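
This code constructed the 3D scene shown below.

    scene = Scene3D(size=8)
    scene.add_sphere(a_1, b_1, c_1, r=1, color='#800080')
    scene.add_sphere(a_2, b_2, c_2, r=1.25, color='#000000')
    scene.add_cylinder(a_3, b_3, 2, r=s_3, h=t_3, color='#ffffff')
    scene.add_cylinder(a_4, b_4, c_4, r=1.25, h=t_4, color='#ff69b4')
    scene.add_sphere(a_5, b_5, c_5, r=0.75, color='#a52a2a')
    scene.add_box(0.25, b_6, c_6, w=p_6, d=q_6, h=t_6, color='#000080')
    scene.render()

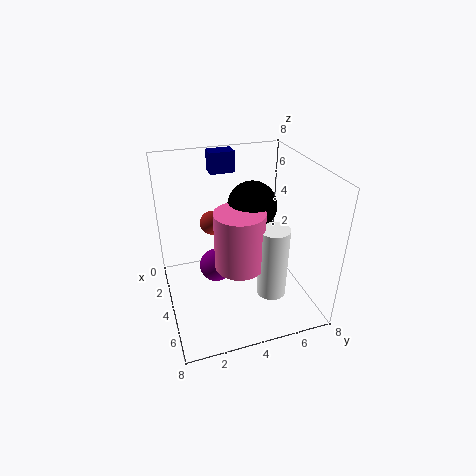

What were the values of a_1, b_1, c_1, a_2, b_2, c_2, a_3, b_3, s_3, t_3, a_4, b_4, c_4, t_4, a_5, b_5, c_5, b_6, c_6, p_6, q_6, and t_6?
a_1 = 2.75; b_1 = 3; c_1 = 1.5; a_2 = 4.75; b_2 = 4.5; c_2 = 6.25; a_3 = 6.5; b_3 = 5; s_3 = 0.75; t_3 = 3.75; a_4 = 5.75; b_4 = 3.5; c_4 = 3.5; t_4 = 3; a_5 = 1; b_5 = 3.25; c_5 = 3.5; b_6 = 3.25; c_6 = 6.75; p_6 = 1; q_6 = 1.5; t_6 = 1.25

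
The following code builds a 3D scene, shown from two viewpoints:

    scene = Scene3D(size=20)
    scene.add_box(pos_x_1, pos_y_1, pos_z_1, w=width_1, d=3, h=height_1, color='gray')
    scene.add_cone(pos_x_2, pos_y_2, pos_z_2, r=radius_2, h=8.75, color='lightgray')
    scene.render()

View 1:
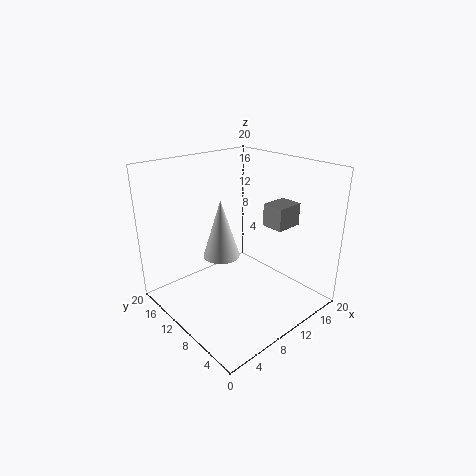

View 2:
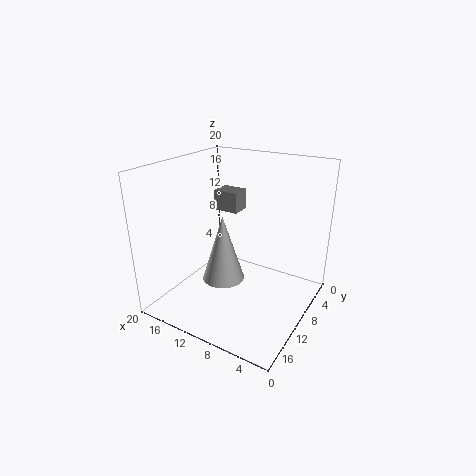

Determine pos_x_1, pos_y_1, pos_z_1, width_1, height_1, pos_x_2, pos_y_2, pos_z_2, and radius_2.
pos_x_1 = 12, pos_y_1 = 4.25, pos_z_1 = 12.25, width_1 = 3.75, height_1 = 3, pos_x_2 = 10, pos_y_2 = 13.75, pos_z_2 = 5.75, radius_2 = 2.75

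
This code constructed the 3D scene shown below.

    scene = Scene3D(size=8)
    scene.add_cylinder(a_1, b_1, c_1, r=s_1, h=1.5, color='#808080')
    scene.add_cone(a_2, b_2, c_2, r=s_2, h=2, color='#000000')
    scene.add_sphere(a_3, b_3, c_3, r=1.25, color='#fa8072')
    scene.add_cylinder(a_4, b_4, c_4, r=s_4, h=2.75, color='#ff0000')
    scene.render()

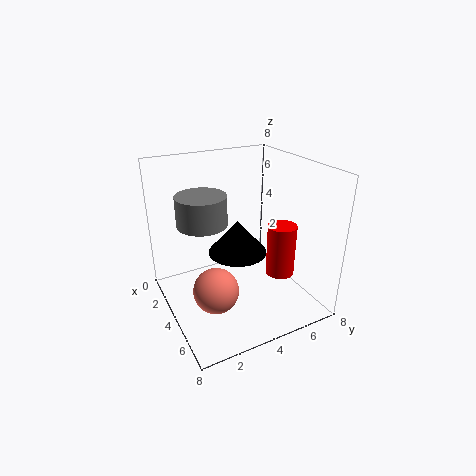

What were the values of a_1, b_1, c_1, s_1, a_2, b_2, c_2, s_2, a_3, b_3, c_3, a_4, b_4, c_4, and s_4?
a_1 = 4.5; b_1 = 1.75; c_1 = 5.5; s_1 = 1.25; a_2 = 3; b_2 = 4.5; c_2 = 2.5; s_2 = 1.75; a_3 = 4.75; b_3 = 2.25; c_3 = 1.5; a_4 = 6; b_4 = 5.5; c_4 = 2.5; s_4 = 0.75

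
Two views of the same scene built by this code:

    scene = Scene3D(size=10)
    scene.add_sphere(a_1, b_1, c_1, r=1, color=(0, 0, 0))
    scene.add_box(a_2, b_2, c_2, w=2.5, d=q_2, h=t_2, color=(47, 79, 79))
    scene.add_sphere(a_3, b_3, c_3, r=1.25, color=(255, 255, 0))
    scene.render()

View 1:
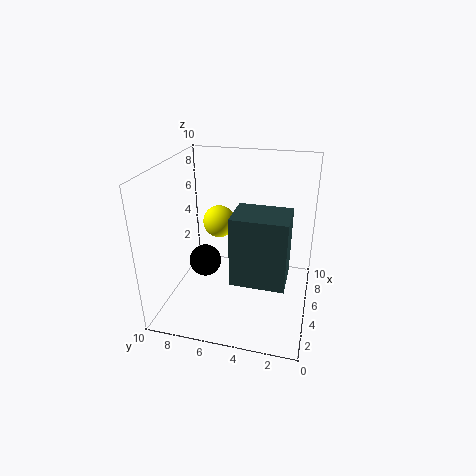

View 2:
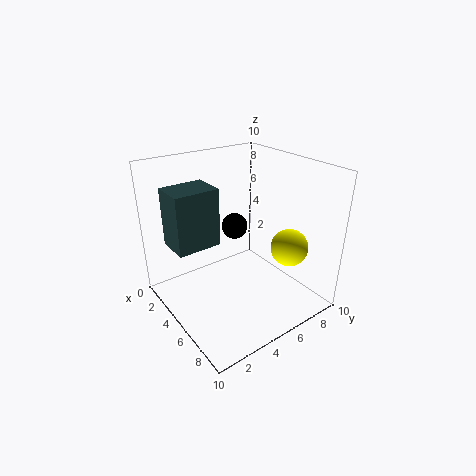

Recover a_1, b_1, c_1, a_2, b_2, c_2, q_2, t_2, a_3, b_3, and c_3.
a_1 = 2.5; b_1 = 6.5; c_1 = 4.5; a_2 = 1; b_2 = 1.25; c_2 = 4; q_2 = 3.25; t_2 = 4.25; a_3 = 7.75; b_3 = 7.25; c_3 = 4.75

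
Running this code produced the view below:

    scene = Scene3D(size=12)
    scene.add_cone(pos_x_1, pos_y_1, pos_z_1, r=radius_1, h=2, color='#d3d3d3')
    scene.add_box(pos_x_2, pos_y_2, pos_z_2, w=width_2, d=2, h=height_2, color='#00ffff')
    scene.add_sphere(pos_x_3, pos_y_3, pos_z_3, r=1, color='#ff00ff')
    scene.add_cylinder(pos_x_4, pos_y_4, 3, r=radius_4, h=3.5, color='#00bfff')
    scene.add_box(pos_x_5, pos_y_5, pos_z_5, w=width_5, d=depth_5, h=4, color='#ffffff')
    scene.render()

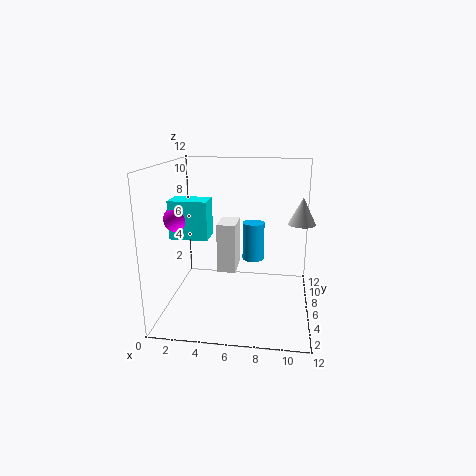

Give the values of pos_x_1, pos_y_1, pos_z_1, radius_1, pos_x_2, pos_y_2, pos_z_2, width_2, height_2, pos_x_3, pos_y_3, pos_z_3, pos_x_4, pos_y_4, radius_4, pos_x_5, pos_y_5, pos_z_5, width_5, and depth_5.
pos_x_1 = 11; pos_y_1 = 4; pos_z_1 = 8; radius_1 = 1; pos_x_2 = 1; pos_y_2 = 3.5; pos_z_2 = 6.5; width_2 = 3; height_2 = 3; pos_x_3 = 1.5; pos_y_3 = 4; pos_z_3 = 8; pos_x_4 = 7; pos_y_4 = 9; radius_4 = 1; pos_x_5 = 4.5; pos_y_5 = 4.5; pos_z_5 = 3.5; width_5 = 1.5; depth_5 = 2.5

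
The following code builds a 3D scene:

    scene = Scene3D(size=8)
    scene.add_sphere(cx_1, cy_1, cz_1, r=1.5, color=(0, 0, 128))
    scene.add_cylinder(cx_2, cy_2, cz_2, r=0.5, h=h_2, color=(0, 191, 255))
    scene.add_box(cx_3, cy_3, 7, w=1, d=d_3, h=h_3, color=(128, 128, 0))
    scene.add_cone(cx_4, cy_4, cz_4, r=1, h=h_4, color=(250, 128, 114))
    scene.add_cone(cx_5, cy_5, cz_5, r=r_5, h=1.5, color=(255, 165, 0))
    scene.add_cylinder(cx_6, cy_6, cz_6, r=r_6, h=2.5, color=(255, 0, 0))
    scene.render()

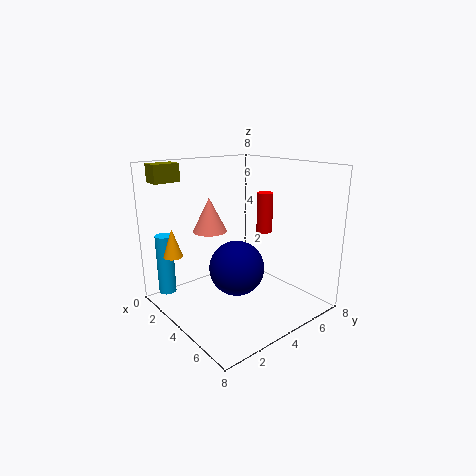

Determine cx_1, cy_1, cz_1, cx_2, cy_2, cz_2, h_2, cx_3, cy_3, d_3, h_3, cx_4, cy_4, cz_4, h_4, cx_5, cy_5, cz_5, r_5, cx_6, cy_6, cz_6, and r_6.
cx_1 = 4.5
cy_1 = 3.5
cz_1 = 2.5
cx_2 = 1
cy_2 = 1
cz_2 = 0.5
h_2 = 3.5
cx_3 = 0.5
cy_3 = 0.5
d_3 = 1.5
h_3 = 1
cx_4 = 2
cy_4 = 3.5
cz_4 = 4
h_4 = 2
cx_5 = 3
cy_5 = 0.5
cz_5 = 3.5
r_5 = 0.5
cx_6 = 3
cy_6 = 7
cz_6 = 3.5
r_6 = 0.5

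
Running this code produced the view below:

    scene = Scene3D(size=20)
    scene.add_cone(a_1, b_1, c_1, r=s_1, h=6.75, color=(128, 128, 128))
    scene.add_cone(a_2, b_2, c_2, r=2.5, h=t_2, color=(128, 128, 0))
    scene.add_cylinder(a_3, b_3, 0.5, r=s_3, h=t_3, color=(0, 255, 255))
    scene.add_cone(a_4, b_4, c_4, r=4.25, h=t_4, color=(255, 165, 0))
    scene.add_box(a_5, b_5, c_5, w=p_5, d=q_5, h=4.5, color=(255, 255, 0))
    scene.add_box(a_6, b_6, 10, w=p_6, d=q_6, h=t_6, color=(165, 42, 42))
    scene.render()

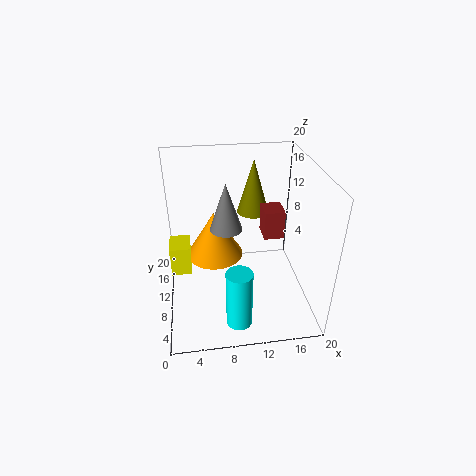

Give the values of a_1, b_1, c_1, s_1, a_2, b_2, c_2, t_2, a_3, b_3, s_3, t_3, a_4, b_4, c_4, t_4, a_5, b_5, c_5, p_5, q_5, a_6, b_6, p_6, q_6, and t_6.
a_1 = 8.5; b_1 = 11; c_1 = 11; s_1 = 2.25; a_2 = 13.5; b_2 = 17.5; c_2 = 10; t_2 = 8.5; a_3 = 9.25; b_3 = 3.75; s_3 = 1.75; t_3 = 8.25; a_4 = 7; b_4 = 14; c_4 = 5; t_4 = 7; a_5 = 0.25; b_5 = 11.5; c_5 = 3.25; p_5 = 3; q_5 = 4; a_6 = 13.5; b_6 = 9; p_6 = 2.75; q_6 = 3.25; t_6 = 4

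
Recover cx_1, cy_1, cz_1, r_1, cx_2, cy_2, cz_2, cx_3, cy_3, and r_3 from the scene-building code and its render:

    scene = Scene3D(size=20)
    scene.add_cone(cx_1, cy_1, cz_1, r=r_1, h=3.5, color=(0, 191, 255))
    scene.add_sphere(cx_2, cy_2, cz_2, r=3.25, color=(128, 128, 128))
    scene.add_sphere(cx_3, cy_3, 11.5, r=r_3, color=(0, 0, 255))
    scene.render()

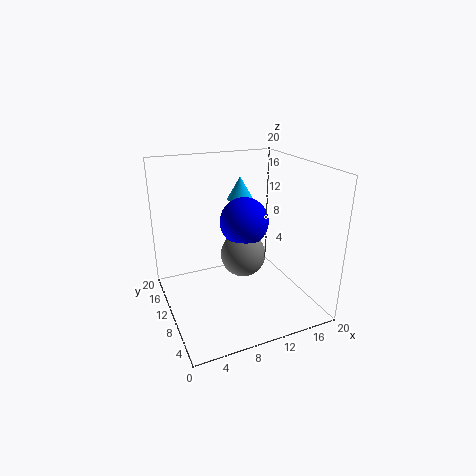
cx_1 = 13, cy_1 = 16, cz_1 = 13.5, r_1 = 2, cx_2 = 11.25, cy_2 = 11, cz_2 = 6.75, cx_3 = 11.75, cy_3 = 11.75, r_3 = 3.5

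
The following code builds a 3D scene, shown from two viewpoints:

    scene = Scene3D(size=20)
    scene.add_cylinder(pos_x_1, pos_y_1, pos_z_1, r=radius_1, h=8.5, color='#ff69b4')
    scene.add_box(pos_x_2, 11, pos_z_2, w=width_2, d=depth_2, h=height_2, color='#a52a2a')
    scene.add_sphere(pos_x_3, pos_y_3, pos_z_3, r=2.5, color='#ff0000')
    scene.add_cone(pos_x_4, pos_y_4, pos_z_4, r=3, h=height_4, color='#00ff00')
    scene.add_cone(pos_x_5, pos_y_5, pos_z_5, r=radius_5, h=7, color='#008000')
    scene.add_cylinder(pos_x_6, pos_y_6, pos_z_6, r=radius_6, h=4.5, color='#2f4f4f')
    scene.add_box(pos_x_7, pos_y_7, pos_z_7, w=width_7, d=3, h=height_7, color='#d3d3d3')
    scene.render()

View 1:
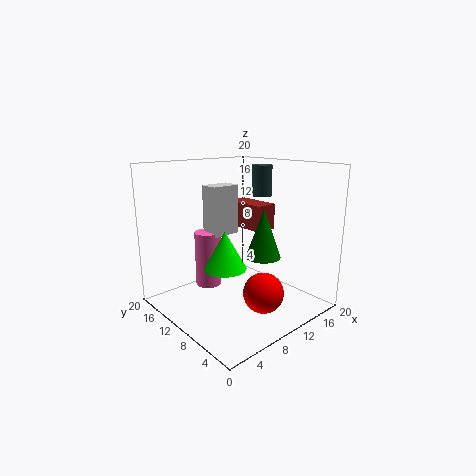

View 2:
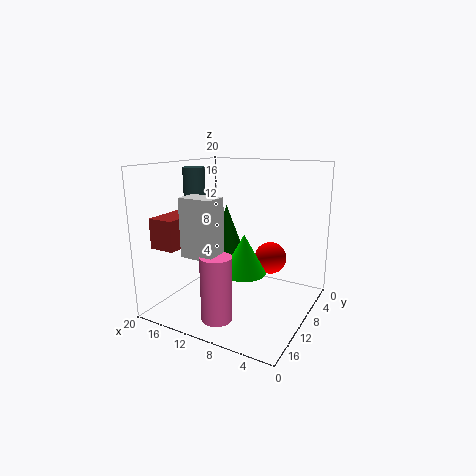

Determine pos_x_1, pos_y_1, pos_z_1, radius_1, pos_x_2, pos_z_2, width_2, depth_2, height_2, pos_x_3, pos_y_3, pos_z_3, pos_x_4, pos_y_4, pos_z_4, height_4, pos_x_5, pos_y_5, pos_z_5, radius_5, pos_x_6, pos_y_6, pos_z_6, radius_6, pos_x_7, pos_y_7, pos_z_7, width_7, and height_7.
pos_x_1 = 9.5, pos_y_1 = 16.5, pos_z_1 = 1, radius_1 = 2, pos_x_2 = 15, pos_z_2 = 9.5, width_2 = 3.5, depth_2 = 7, height_2 = 4, pos_x_3 = 8, pos_y_3 = 3, pos_z_3 = 5, pos_x_4 = 8.5, pos_y_4 = 11, pos_z_4 = 5.5, height_4 = 5.5, pos_x_5 = 13, pos_y_5 = 8, pos_z_5 = 7, radius_5 = 2.5, pos_x_6 = 16, pos_y_6 = 11.5, pos_z_6 = 15, radius_6 = 1.5, pos_x_7 = 9.5, pos_y_7 = 14.5, pos_z_7 = 9, width_7 = 4.5, height_7 = 7.5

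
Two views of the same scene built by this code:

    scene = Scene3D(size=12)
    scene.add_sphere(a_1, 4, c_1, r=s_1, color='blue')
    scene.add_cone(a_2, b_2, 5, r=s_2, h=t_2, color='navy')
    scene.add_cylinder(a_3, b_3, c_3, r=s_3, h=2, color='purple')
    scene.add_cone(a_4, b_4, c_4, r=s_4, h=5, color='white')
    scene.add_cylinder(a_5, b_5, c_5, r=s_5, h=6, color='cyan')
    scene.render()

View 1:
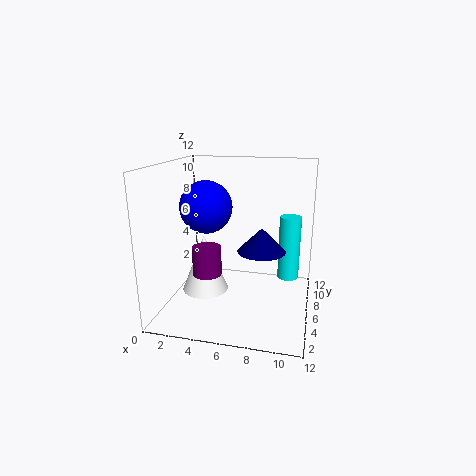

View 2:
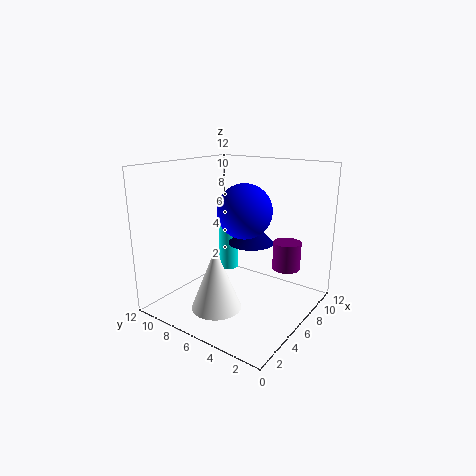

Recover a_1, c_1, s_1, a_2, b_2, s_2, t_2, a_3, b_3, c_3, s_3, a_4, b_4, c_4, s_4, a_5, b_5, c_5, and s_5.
a_1 = 4; c_1 = 9; s_1 = 2; a_2 = 8; b_2 = 6; s_2 = 2; t_2 = 2; a_3 = 5; b_3 = 1; c_3 = 5; s_3 = 1; a_4 = 3; b_4 = 6; c_4 = 1; s_4 = 2; a_5 = 10; b_5 = 10; c_5 = 1; s_5 = 1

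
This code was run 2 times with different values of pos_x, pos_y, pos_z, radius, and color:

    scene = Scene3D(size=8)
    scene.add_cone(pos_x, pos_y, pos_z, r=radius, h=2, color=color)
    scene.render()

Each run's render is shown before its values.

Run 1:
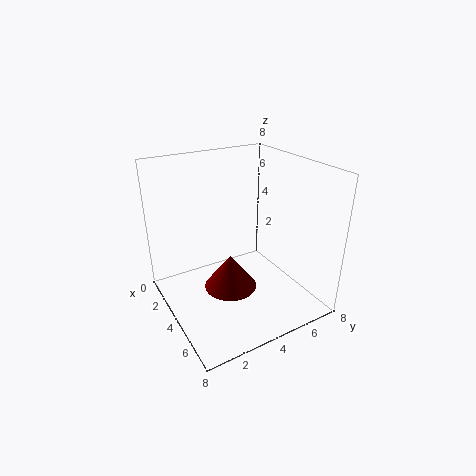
pos_x = 4
pos_y = 3.5
pos_z = 1
radius = 1.5
color = 'maroon'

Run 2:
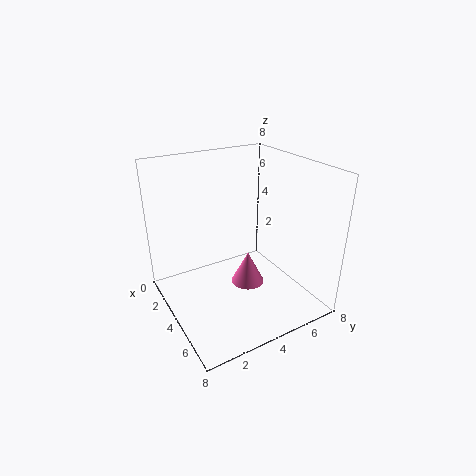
pos_x = 3.5
pos_y = 5
pos_z = 0.5
radius = 1
color = 'hotpink'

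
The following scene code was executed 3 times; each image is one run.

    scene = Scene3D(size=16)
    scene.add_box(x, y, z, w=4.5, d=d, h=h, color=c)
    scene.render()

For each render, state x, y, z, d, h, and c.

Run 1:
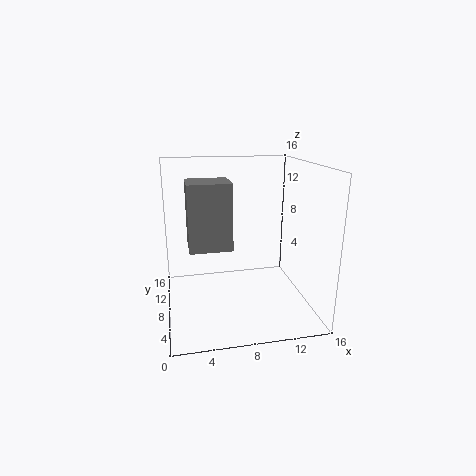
x = 2.5
y = 5.5
z = 7.5
d = 4
h = 7
c = 'gray'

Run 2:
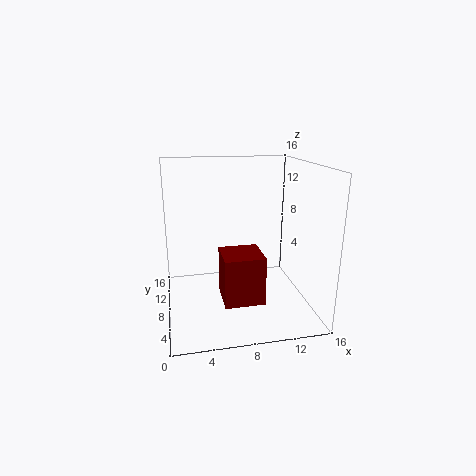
x = 6
y = 5
z = 1
d = 4.5
h = 5.5
c = 'maroon'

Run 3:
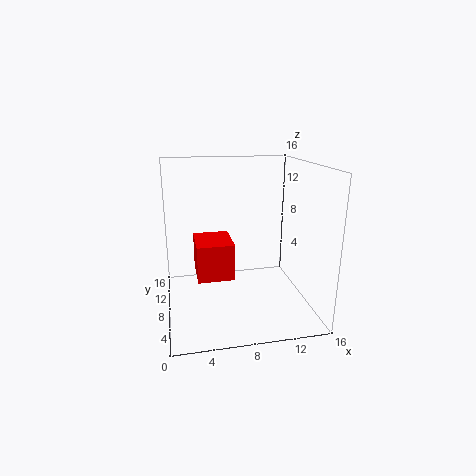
x = 3.5
y = 9.5
z = 2
d = 5.5
h = 4.5
c = 'red'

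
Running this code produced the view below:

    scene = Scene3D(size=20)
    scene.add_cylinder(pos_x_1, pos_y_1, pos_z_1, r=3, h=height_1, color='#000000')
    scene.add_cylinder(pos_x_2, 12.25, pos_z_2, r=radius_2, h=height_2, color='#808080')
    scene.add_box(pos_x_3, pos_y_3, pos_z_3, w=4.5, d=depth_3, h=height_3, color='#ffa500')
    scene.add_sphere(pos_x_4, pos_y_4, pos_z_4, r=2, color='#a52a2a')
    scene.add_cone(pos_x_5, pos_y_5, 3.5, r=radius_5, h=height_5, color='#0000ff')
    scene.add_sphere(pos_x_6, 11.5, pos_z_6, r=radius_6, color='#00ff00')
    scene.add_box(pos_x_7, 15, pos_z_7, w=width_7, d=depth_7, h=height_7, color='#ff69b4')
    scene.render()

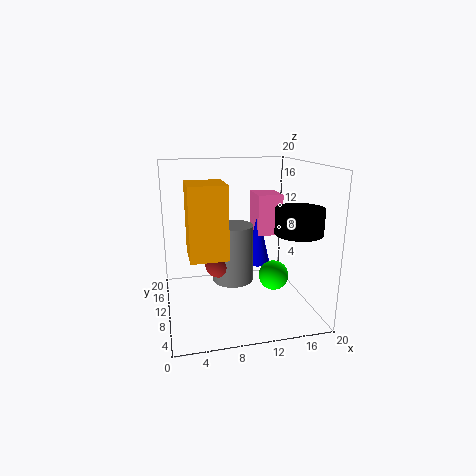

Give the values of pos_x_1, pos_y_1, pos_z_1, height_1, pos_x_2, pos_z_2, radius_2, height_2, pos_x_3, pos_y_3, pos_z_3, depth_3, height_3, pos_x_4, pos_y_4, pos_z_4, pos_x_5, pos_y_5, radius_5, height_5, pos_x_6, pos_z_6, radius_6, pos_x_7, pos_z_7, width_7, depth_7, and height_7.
pos_x_1 = 16.25
pos_y_1 = 4
pos_z_1 = 12
height_1 = 3.25
pos_x_2 = 9.75
pos_z_2 = 2.75
radius_2 = 3
height_2 = 8.5
pos_x_3 = 2.75
pos_y_3 = 2.75
pos_z_3 = 9.75
depth_3 = 5
height_3 = 8.75
pos_x_4 = 7.5
pos_y_4 = 11.5
pos_z_4 = 5.75
pos_x_5 = 14.75
pos_y_5 = 16
radius_5 = 2
height_5 = 8.5
pos_x_6 = 16
pos_z_6 = 3
radius_6 = 2.25
pos_x_7 = 14.5
pos_z_7 = 8.25
width_7 = 4
depth_7 = 4.75
height_7 = 6.5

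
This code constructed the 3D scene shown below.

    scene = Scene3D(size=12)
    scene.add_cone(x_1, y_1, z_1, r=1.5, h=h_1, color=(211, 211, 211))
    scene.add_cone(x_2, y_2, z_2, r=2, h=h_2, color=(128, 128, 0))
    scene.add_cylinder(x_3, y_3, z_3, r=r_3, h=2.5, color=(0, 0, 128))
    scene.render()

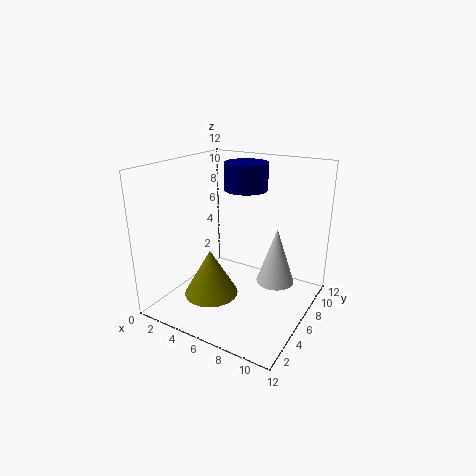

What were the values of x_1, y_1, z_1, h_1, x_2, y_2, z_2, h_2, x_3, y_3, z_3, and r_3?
x_1 = 9.5; y_1 = 6; z_1 = 3; h_1 = 4.5; x_2 = 6; y_2 = 2; z_2 = 3; h_2 = 3.5; x_3 = 4.5; y_3 = 10; z_3 = 9; r_3 = 2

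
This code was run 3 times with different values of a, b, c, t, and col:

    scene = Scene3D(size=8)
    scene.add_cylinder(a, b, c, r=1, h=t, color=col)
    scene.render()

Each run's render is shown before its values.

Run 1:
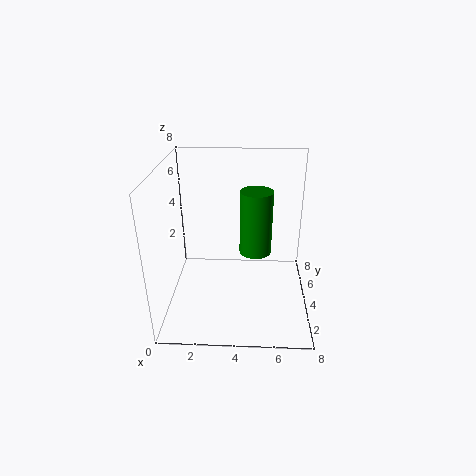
a = 5; b = 6; c = 2; t = 4; col = 'green'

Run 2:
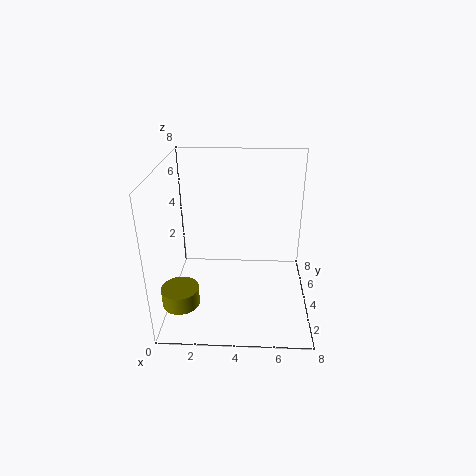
a = 1; b = 2; c = 1; t = 1; col = 'olive'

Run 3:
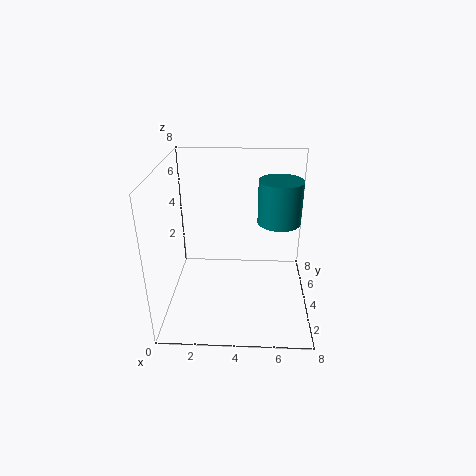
a = 6; b = 2; c = 6; t = 2; col = 'teal'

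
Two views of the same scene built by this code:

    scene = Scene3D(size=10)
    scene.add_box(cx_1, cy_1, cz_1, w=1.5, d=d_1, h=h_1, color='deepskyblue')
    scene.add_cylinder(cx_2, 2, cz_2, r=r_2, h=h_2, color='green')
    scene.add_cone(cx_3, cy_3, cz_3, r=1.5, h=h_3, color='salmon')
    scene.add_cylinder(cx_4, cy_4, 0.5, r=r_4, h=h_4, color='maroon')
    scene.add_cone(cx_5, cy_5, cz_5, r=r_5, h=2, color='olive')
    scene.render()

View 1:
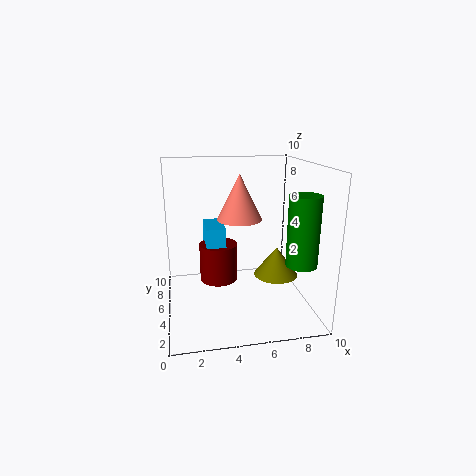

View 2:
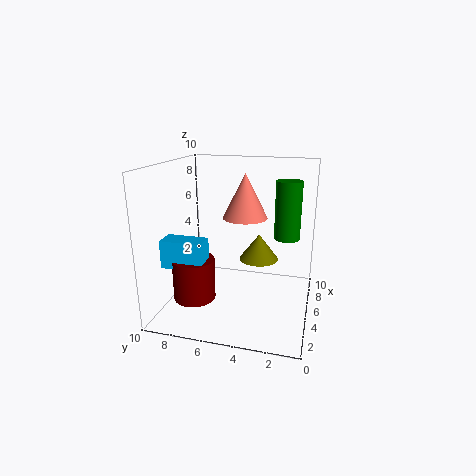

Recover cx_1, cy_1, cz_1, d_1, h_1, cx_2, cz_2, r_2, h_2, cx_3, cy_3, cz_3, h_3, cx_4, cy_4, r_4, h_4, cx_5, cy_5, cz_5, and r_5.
cx_1 = 3
cy_1 = 7
cz_1 = 3
d_1 = 3
h_1 = 2
cx_2 = 8.5
cz_2 = 4
r_2 = 1
h_2 = 4.5
cx_3 = 5
cy_3 = 4.5
cz_3 = 6.5
h_3 = 3
cx_4 = 4
cy_4 = 8
r_4 = 1.5
h_4 = 3
cx_5 = 7.5
cy_5 = 4
cz_5 = 2.5
r_5 = 1.5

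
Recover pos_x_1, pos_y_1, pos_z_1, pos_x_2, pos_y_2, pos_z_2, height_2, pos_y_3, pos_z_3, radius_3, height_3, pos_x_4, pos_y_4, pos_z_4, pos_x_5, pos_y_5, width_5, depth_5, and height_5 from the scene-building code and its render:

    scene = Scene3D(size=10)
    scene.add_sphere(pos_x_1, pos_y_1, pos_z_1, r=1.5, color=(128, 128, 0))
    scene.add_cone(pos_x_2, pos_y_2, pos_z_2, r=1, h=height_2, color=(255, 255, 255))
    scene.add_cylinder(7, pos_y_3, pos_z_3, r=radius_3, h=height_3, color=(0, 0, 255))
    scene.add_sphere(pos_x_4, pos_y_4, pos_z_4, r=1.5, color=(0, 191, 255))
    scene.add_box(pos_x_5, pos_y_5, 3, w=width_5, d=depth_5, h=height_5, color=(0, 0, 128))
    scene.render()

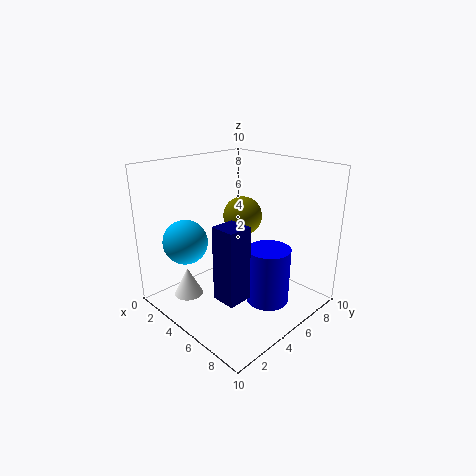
pos_x_1 = 3, pos_y_1 = 7.5, pos_z_1 = 5.5, pos_x_2 = 3, pos_y_2 = 2, pos_z_2 = 1, height_2 = 2, pos_y_3 = 6, pos_z_3 = 0.5, radius_3 = 1.5, height_3 = 4, pos_x_4 = 3, pos_y_4 = 2, pos_z_4 = 5, pos_x_5 = 7, pos_y_5 = 1, width_5 = 1.5, depth_5 = 1.5, height_5 = 4.5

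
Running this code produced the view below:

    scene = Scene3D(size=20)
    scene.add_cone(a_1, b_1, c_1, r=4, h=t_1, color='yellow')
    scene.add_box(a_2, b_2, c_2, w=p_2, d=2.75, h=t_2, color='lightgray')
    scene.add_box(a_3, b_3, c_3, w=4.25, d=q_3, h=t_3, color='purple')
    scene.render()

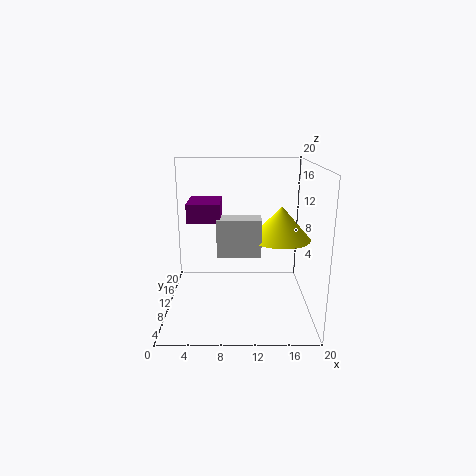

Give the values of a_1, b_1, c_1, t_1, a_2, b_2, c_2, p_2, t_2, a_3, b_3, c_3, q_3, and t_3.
a_1 = 15.75
b_1 = 9
c_1 = 10.25
t_1 = 4.5
a_2 = 7.25
b_2 = 6.5
c_2 = 8.5
p_2 = 5.75
t_2 = 5
a_3 = 3.5
b_3 = 6.75
c_3 = 13
q_3 = 5.25
t_3 = 2.5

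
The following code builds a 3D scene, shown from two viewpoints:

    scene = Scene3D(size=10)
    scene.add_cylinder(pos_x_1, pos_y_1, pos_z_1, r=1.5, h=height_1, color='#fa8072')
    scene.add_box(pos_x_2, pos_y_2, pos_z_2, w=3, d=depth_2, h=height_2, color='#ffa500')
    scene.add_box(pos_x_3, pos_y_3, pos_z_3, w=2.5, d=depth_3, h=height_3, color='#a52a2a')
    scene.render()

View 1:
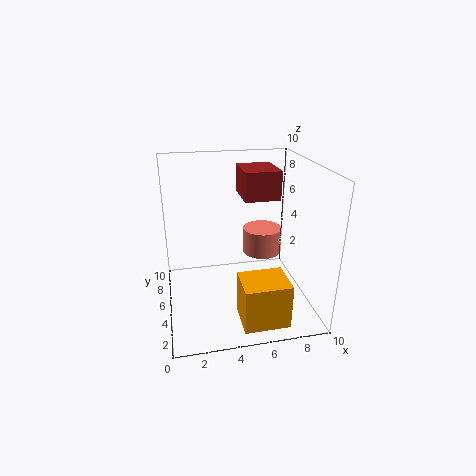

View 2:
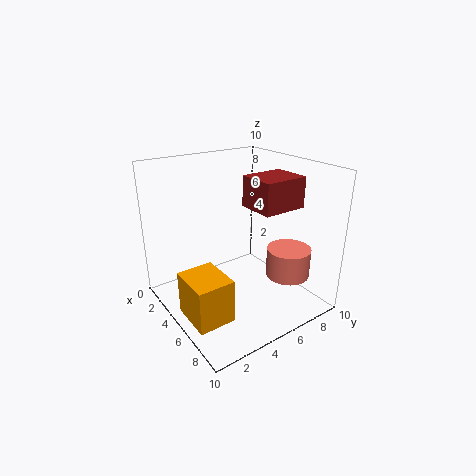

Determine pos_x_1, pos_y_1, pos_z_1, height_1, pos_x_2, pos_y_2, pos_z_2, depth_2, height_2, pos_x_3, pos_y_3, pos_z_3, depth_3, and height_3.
pos_x_1 = 7.5
pos_y_1 = 7.5
pos_z_1 = 2.5
height_1 = 2
pos_x_2 = 4.5
pos_y_2 = 0.5
pos_z_2 = 0.5
depth_2 = 2.5
height_2 = 3
pos_x_3 = 5.5
pos_y_3 = 5
pos_z_3 = 7.5
depth_3 = 3
height_3 = 2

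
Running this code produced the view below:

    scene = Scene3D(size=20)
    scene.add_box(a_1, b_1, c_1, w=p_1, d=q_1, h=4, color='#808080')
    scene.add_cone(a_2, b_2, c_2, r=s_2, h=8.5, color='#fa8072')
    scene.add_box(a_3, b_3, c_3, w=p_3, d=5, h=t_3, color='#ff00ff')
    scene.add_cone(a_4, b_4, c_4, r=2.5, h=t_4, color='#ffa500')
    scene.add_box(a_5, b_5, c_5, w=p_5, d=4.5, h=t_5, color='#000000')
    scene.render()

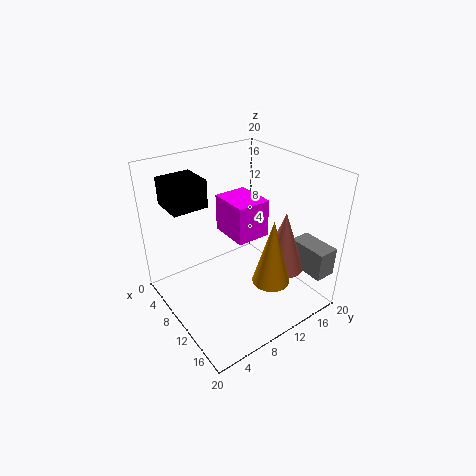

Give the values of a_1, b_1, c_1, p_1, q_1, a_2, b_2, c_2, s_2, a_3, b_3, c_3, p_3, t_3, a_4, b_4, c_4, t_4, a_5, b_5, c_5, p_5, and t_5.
a_1 = 14, b_1 = 16.5, c_1 = 5.5, p_1 = 5.5, q_1 = 3, a_2 = 14, b_2 = 15, c_2 = 5.5, s_2 = 3, a_3 = 4.5, b_3 = 10, c_3 = 9, p_3 = 6, t_3 = 5.5, a_4 = 15.5, b_4 = 11.5, c_4 = 5.5, t_4 = 9, a_5 = 5.5, b_5 = 1, c_5 = 16, p_5 = 4.5, t_5 = 3.5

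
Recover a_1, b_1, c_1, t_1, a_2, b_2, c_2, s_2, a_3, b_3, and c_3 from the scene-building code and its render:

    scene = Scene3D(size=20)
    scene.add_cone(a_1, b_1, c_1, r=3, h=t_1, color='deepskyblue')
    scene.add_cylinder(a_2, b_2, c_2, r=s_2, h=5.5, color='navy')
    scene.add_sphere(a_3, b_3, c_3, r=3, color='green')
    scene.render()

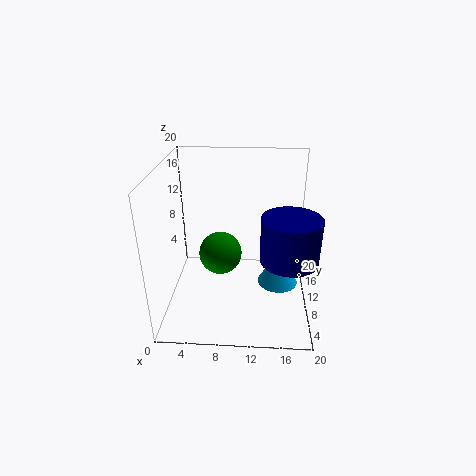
a_1 = 16
b_1 = 12
c_1 = 1.5
t_1 = 5.5
a_2 = 16.5
b_2 = 4
c_2 = 10.5
s_2 = 3.5
a_3 = 7.5
b_3 = 10
c_3 = 7.5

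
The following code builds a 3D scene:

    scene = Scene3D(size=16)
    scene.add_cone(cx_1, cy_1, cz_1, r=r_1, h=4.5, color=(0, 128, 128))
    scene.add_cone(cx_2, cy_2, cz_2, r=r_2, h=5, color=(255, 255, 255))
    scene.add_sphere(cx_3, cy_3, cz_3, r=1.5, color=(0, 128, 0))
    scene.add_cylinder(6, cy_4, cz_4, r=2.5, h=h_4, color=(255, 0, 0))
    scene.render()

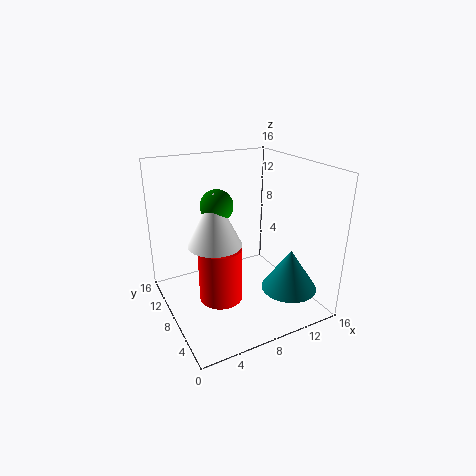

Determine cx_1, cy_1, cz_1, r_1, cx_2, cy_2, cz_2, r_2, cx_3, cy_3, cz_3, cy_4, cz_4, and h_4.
cx_1 = 12, cy_1 = 3.5, cz_1 = 3, r_1 = 3, cx_2 = 3.5, cy_2 = 4, cz_2 = 10, r_2 = 2.5, cx_3 = 4, cy_3 = 4.5, cz_3 = 13.5, cy_4 = 8.5, cz_4 = 0.5, h_4 = 6.5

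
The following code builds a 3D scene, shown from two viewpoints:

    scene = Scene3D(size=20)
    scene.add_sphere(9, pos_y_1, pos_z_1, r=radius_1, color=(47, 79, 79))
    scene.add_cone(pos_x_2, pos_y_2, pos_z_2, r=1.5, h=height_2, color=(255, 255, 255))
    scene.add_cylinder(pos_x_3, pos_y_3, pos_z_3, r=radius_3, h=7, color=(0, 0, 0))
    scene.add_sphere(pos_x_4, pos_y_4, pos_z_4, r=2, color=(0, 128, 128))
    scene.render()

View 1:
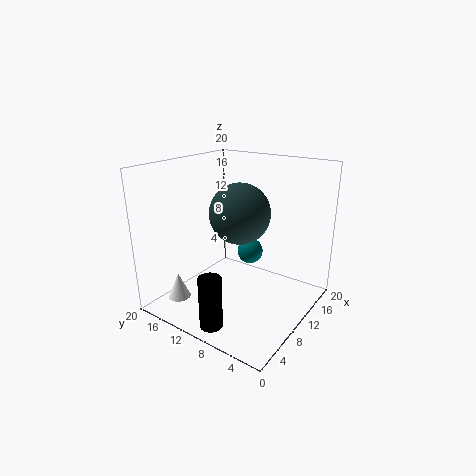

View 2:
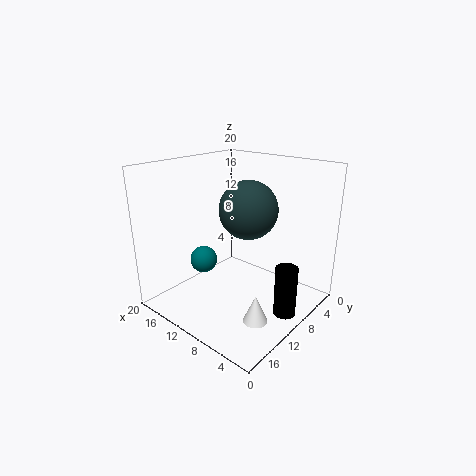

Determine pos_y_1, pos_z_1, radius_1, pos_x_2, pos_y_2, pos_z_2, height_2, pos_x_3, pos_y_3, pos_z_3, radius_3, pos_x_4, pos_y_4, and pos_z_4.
pos_y_1 = 9, pos_z_1 = 14, radius_1 = 4, pos_x_2 = 3, pos_y_2 = 15, pos_z_2 = 2.5, height_2 = 3.5, pos_x_3 = 2.5, pos_y_3 = 9, pos_z_3 = 0.5, radius_3 = 1.5, pos_x_4 = 15.5, pos_y_4 = 11.5, pos_z_4 = 5.5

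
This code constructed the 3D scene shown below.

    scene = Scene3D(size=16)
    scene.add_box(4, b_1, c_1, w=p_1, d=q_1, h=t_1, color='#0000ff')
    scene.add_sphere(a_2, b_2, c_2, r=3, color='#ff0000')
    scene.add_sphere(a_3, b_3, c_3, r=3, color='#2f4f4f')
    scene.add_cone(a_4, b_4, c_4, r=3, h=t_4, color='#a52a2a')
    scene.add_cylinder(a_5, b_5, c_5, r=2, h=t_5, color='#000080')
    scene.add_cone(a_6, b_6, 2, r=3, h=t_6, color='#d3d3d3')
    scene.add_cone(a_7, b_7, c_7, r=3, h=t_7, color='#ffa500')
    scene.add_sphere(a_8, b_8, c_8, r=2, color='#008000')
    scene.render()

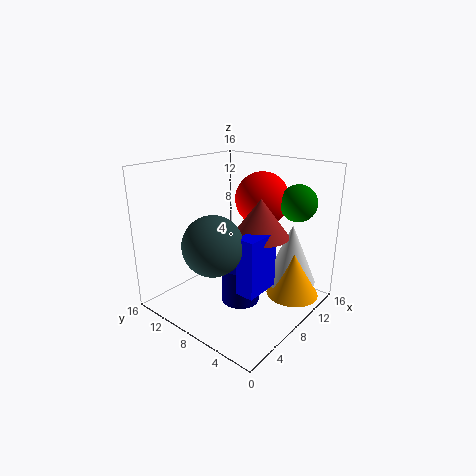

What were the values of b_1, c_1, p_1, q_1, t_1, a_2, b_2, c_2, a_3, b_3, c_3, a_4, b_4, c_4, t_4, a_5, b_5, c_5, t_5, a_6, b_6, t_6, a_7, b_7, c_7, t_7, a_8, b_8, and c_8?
b_1 = 3; c_1 = 4; p_1 = 4; q_1 = 2; t_1 = 6; a_2 = 11; b_2 = 7; c_2 = 12; a_3 = 3; b_3 = 7; c_3 = 9; a_4 = 8; b_4 = 5; c_4 = 9; t_4 = 4; a_5 = 6; b_5 = 6; c_5 = 2; t_5 = 4; a_6 = 13; b_6 = 4; t_6 = 7; a_7 = 12; b_7 = 3; c_7 = 1; t_7 = 5; a_8 = 12; b_8 = 3; c_8 = 12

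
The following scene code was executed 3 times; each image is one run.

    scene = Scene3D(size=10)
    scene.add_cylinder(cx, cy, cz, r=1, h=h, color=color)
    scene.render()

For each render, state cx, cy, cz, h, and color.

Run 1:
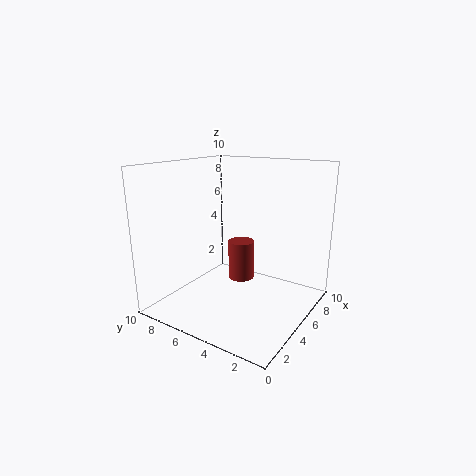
cx = 7; cy = 6; cz = 1; h = 3; color = 'brown'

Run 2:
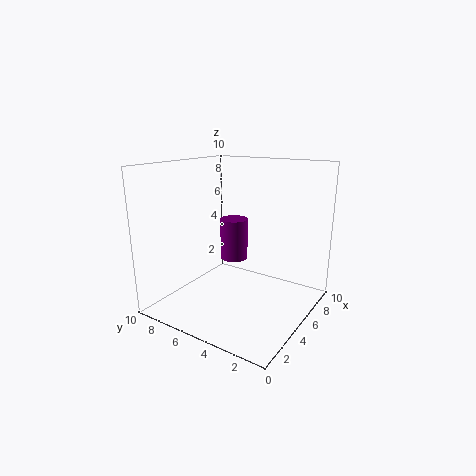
cx = 6; cy = 6; cz = 3; h = 3; color = 'purple'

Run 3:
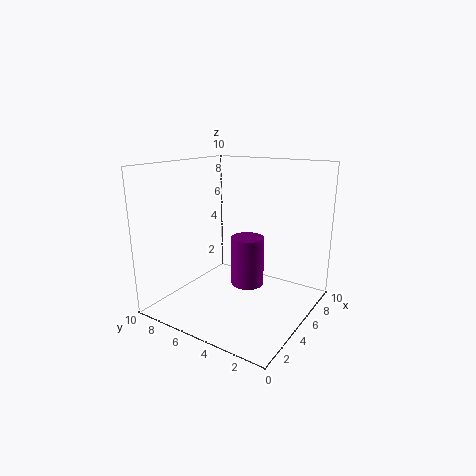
cx = 3; cy = 3; cz = 3; h = 3; color = 'purple'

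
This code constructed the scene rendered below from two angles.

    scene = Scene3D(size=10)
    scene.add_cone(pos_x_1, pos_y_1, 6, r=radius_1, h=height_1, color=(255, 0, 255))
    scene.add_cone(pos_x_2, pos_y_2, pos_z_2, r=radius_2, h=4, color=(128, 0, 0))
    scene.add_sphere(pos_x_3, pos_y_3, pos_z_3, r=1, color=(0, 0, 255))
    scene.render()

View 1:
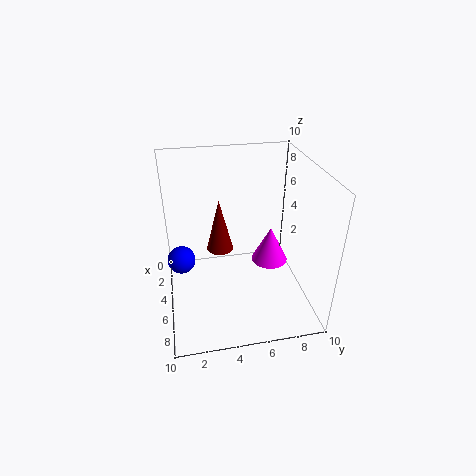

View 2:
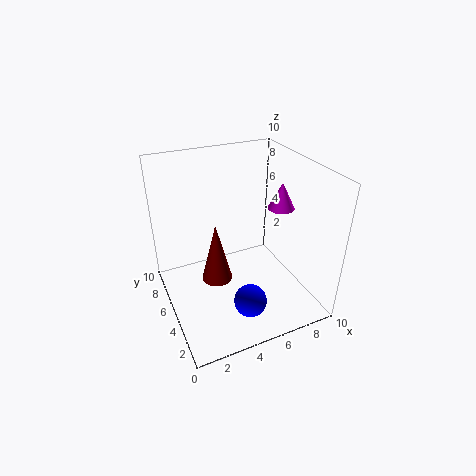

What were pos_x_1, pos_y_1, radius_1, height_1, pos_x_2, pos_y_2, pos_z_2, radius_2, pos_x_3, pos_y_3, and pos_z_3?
pos_x_1 = 9
pos_y_1 = 6
radius_1 = 1
height_1 = 2
pos_x_2 = 3
pos_y_2 = 4
pos_z_2 = 3
radius_2 = 1
pos_x_3 = 4
pos_y_3 = 1
pos_z_3 = 3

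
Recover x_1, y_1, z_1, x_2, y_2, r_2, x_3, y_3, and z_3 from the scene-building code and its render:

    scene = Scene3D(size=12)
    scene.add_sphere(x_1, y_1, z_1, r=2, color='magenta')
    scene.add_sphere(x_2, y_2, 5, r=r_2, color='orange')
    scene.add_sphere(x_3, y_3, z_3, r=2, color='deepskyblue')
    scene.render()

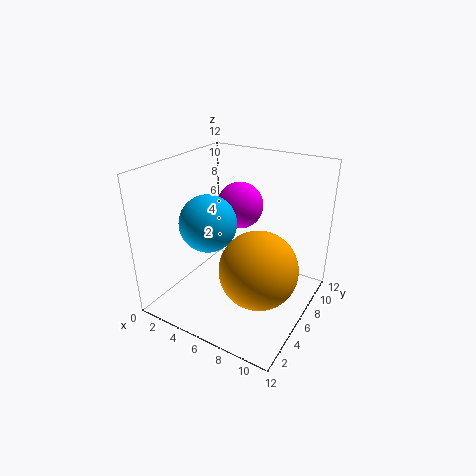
x_1 = 5; y_1 = 8; z_1 = 8; x_2 = 9; y_2 = 4; r_2 = 3; x_3 = 6; y_3 = 2; z_3 = 9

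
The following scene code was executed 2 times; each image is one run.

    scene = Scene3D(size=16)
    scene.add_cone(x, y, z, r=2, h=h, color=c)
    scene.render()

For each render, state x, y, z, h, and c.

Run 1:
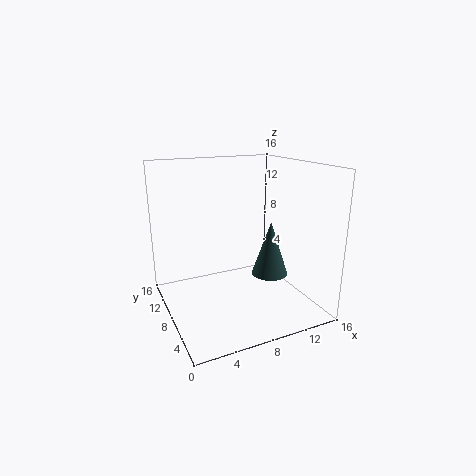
x = 11, y = 6, z = 4, h = 6, c = 'darkslategray'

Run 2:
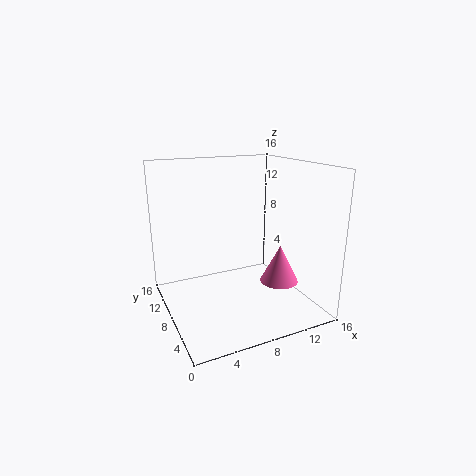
x = 11, y = 4, z = 4, h = 4, c = 'hotpink'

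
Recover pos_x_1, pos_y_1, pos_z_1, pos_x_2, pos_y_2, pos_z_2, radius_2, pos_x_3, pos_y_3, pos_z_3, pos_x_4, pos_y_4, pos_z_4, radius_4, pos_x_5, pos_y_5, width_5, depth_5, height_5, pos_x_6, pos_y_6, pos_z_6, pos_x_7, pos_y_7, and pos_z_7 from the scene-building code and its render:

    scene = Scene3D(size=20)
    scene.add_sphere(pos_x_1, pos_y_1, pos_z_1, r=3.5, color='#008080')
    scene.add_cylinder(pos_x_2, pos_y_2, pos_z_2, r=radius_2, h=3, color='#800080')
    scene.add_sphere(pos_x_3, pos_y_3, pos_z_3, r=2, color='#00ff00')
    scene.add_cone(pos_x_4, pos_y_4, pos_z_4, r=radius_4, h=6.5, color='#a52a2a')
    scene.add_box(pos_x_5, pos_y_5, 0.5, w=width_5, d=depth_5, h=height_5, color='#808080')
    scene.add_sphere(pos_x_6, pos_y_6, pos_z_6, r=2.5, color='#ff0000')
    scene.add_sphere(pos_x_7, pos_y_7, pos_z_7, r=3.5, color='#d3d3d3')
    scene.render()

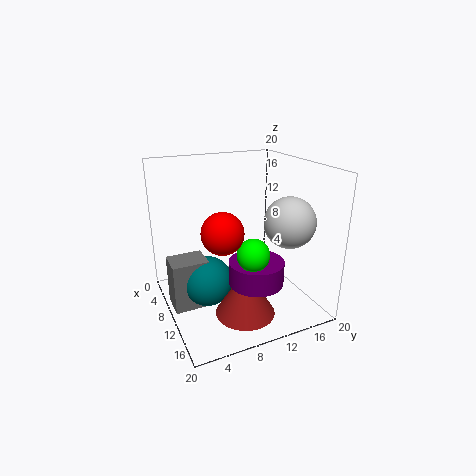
pos_x_1 = 9.5
pos_y_1 = 5.5
pos_z_1 = 4
pos_x_2 = 15.5
pos_y_2 = 10
pos_z_2 = 6
radius_2 = 3.5
pos_x_3 = 16.5
pos_y_3 = 9
pos_z_3 = 10.5
pos_x_4 = 14.5
pos_y_4 = 9
pos_z_4 = 1
radius_4 = 4
pos_x_5 = 6.5
pos_y_5 = 0.5
width_5 = 4
depth_5 = 5
height_5 = 7
pos_x_6 = 15.5
pos_y_6 = 5.5
pos_z_6 = 13.5
pos_x_7 = 13.5
pos_y_7 = 16
pos_z_7 = 12.5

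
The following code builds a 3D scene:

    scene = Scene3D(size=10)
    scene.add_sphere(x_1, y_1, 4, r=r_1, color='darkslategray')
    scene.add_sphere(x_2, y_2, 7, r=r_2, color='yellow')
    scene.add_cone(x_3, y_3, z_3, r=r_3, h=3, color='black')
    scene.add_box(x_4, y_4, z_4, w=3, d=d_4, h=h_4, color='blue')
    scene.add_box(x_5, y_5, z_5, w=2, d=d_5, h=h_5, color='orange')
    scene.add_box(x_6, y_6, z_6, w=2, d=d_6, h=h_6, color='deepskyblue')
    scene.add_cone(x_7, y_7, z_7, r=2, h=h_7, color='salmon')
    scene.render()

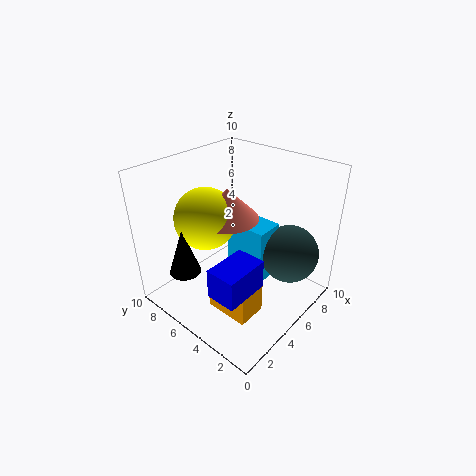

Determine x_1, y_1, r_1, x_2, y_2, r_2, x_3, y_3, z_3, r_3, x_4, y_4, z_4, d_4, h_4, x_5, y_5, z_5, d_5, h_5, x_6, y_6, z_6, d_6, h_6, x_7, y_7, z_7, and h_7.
x_1 = 7, y_1 = 2, r_1 = 2, x_2 = 3, y_2 = 6, r_2 = 2, x_3 = 1, y_3 = 6, z_3 = 4, r_3 = 1, x_4 = 1, y_4 = 2, z_4 = 3, d_4 = 2, h_4 = 2, x_5 = 2, y_5 = 2, z_5 = 1, d_5 = 3, h_5 = 2, x_6 = 5, y_6 = 3, z_6 = 2, d_6 = 3, h_6 = 4, x_7 = 4, y_7 = 5, z_7 = 7, h_7 = 2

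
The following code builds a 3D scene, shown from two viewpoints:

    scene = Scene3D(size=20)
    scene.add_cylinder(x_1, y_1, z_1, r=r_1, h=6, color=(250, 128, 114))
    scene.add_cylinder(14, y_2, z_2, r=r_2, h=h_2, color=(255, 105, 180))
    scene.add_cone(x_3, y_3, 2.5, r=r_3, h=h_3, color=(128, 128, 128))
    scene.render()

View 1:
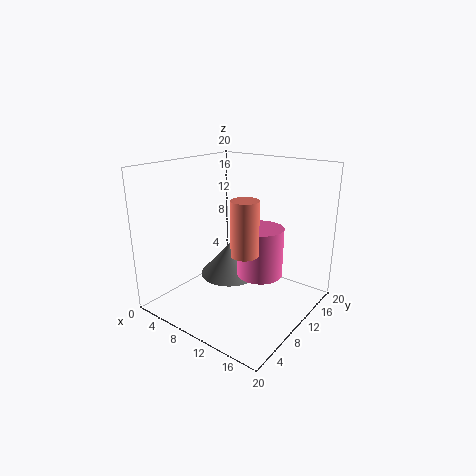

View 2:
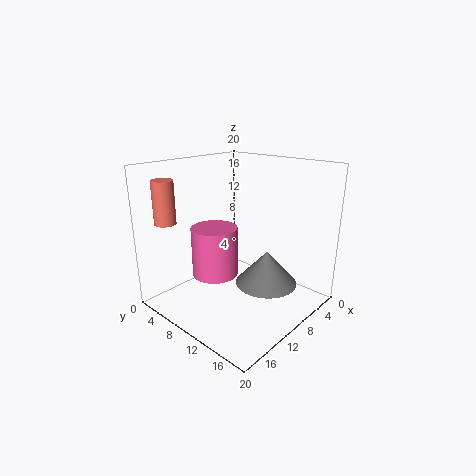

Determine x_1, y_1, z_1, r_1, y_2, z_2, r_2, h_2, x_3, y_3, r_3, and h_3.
x_1 = 16.5, y_1 = 2.5, z_1 = 12, r_1 = 1.5, y_2 = 9.5, z_2 = 6, r_2 = 3, h_2 = 6.5, x_3 = 6.5, y_3 = 12.5, r_3 = 4.5, h_3 = 5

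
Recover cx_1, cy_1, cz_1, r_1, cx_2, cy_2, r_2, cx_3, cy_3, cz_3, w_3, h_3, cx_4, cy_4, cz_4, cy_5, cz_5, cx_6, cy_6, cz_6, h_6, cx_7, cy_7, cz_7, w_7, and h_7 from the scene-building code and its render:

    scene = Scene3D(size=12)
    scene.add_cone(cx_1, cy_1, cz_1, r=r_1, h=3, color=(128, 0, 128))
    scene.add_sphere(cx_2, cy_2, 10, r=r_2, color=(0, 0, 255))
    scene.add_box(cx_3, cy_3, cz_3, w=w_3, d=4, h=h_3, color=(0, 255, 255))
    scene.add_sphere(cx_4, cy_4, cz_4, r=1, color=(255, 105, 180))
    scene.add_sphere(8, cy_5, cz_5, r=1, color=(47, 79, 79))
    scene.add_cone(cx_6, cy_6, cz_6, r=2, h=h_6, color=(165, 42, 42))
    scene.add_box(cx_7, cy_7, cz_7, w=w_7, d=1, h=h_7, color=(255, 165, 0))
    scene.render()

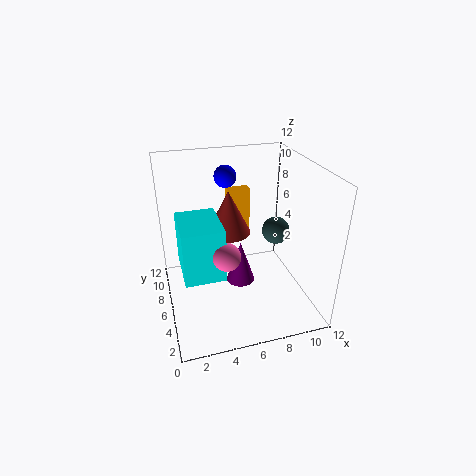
cx_1 = 5; cy_1 = 2; cz_1 = 5; r_1 = 1; cx_2 = 6; cy_2 = 10; r_2 = 1; cx_3 = 1; cy_3 = 2; cz_3 = 5; w_3 = 3; h_3 = 4; cx_4 = 4; cy_4 = 2; cz_4 = 7; cy_5 = 3; cz_5 = 8; cx_6 = 6; cy_6 = 9; cz_6 = 5; h_6 = 4; cx_7 = 6; cy_7 = 9; cz_7 = 5; w_7 = 2; h_7 = 4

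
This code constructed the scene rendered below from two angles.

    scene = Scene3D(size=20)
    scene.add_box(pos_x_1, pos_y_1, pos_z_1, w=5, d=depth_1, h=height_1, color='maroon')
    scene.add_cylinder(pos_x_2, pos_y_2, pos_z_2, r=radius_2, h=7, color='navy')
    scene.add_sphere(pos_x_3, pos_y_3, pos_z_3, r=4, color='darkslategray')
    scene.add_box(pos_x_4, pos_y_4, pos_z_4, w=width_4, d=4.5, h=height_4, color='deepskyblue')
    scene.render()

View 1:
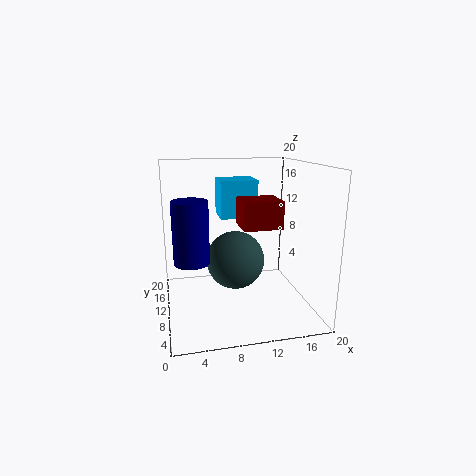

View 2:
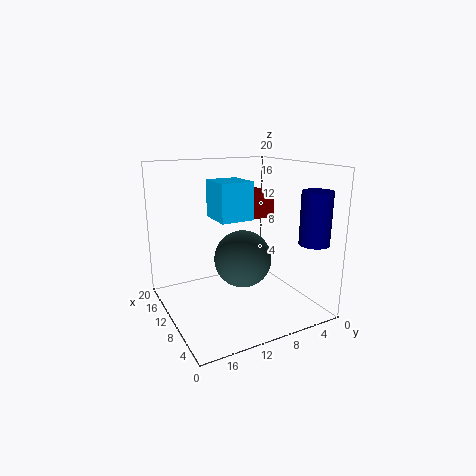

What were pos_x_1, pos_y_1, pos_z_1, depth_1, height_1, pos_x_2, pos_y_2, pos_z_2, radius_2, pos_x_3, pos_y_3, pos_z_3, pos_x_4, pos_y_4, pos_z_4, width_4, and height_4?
pos_x_1 = 9.5
pos_y_1 = 4.5
pos_z_1 = 12.5
depth_1 = 4.5
height_1 = 3.5
pos_x_2 = 3
pos_y_2 = 2.5
pos_z_2 = 10
radius_2 = 2
pos_x_3 = 9.5
pos_y_3 = 9.5
pos_z_3 = 7
pos_x_4 = 7.5
pos_y_4 = 9
pos_z_4 = 13
width_4 = 5
height_4 = 5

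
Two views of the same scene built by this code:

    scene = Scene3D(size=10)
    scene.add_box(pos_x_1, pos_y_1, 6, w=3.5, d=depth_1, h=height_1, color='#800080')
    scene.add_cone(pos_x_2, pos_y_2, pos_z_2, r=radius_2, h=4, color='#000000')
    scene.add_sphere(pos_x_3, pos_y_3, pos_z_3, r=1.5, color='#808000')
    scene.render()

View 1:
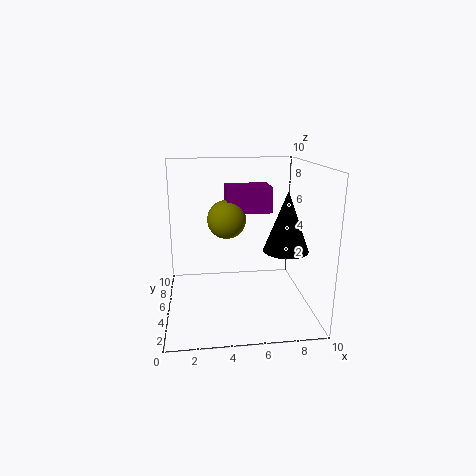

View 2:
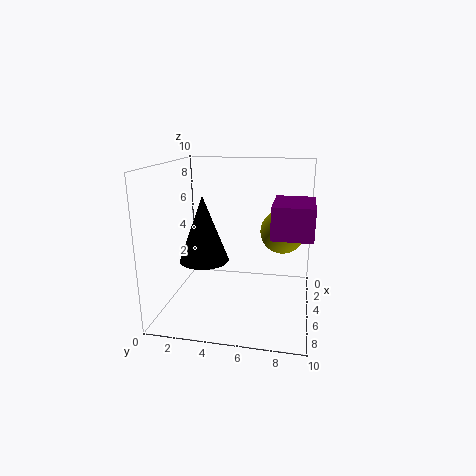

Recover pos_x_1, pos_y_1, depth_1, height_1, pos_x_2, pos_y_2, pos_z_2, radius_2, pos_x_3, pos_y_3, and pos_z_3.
pos_x_1 = 4.5, pos_y_1 = 7.5, depth_1 = 2.5, height_1 = 2, pos_x_2 = 8, pos_y_2 = 3.5, pos_z_2 = 4.5, radius_2 = 1.5, pos_x_3 = 4.5, pos_y_3 = 8, pos_z_3 = 5.5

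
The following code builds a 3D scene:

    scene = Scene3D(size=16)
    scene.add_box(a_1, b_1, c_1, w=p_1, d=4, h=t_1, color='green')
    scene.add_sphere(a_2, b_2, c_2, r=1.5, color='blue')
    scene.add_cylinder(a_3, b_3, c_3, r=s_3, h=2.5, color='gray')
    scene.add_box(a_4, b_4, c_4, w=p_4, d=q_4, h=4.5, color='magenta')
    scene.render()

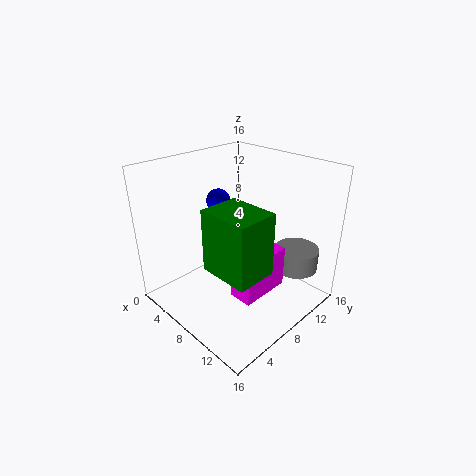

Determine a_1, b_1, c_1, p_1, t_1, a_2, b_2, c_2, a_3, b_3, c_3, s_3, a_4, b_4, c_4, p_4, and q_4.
a_1 = 10
b_1 = 1.5
c_1 = 8
p_1 = 5
t_1 = 6
a_2 = 2
b_2 = 10.5
c_2 = 10
a_3 = 12.5
b_3 = 13
c_3 = 4
s_3 = 2.5
a_4 = 10.5
b_4 = 4.5
c_4 = 3.5
p_4 = 2.5
q_4 = 5.5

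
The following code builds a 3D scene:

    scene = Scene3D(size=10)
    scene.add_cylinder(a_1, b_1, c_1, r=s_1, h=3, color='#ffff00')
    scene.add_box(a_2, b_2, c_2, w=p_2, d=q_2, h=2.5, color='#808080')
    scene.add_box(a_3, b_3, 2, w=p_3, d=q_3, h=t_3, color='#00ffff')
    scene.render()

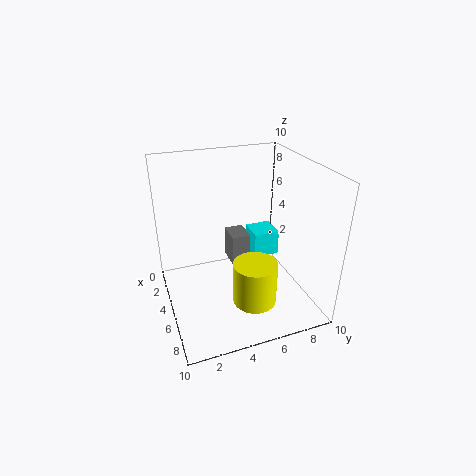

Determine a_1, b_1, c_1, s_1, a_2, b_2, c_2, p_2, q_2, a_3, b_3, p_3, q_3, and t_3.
a_1 = 7, b_1 = 5.5, c_1 = 1, s_1 = 1.5, a_2 = 0.5, b_2 = 5.5, c_2 = 1, p_2 = 2, q_2 = 1.5, a_3 = 1.5, b_3 = 7, p_3 = 2, q_3 = 2, t_3 = 2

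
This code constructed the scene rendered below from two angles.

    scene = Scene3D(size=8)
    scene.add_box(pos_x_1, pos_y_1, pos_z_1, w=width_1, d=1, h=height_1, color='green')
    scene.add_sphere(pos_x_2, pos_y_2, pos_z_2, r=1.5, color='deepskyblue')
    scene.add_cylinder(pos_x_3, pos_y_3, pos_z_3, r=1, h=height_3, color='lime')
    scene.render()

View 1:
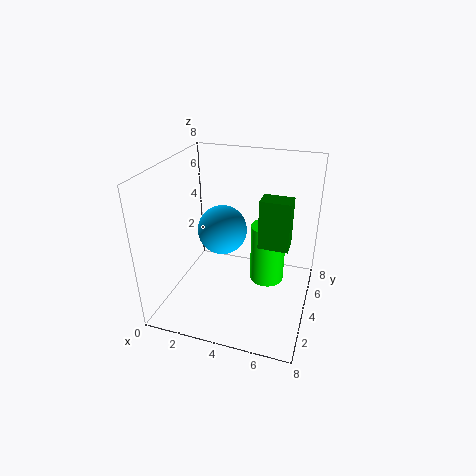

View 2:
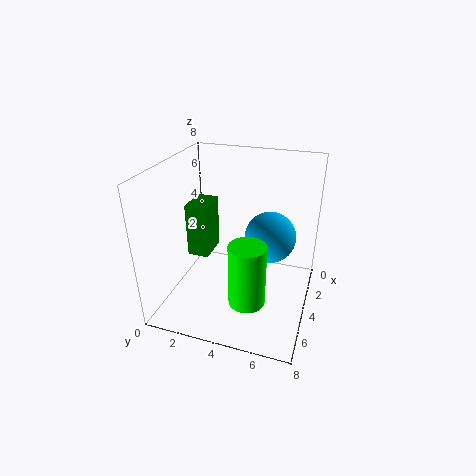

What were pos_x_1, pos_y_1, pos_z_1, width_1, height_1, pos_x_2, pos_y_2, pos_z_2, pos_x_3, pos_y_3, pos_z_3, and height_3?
pos_x_1 = 5.5
pos_y_1 = 2.5
pos_z_1 = 4.5
width_1 = 1.5
height_1 = 2.5
pos_x_2 = 2.5
pos_y_2 = 5.5
pos_z_2 = 3.5
pos_x_3 = 5.5
pos_y_3 = 5
pos_z_3 = 1
height_3 = 3.5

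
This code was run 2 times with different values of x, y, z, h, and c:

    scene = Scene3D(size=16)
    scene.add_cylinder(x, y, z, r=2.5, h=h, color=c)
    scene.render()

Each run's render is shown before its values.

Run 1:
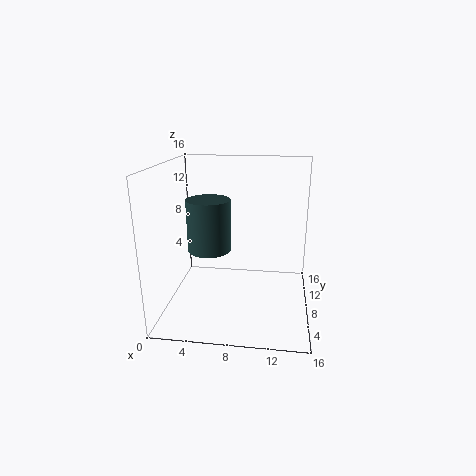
x = 4.5; y = 9; z = 6; h = 6; c = 'darkslategray'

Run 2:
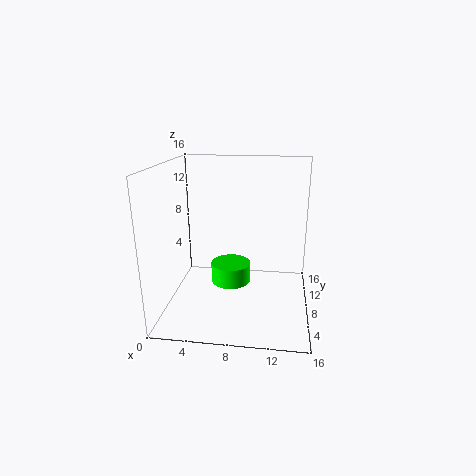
x = 6.5; y = 12; z = 0.5; h = 2.5; c = 'lime'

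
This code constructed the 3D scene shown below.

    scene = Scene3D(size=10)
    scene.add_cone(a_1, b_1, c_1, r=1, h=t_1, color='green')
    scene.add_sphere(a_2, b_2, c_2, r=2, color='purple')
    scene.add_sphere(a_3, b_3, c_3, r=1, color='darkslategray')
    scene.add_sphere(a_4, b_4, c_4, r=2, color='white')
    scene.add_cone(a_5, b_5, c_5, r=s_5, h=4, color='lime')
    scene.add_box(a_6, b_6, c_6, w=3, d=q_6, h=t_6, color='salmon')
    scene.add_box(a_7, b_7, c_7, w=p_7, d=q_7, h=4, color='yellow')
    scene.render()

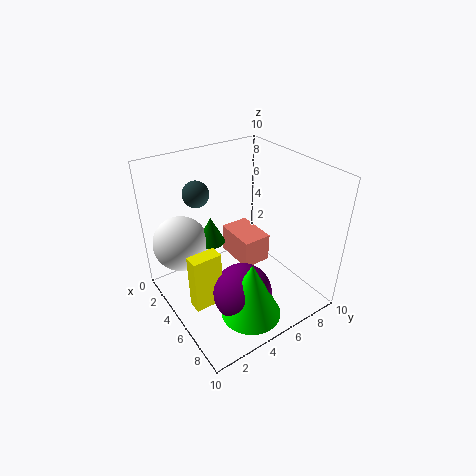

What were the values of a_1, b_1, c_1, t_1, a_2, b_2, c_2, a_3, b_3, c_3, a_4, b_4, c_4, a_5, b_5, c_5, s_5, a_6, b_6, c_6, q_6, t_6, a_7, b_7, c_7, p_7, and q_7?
a_1 = 3
b_1 = 4
c_1 = 4
t_1 = 2
a_2 = 7
b_2 = 4
c_2 = 2
a_3 = 1
b_3 = 4
c_3 = 7
a_4 = 2
b_4 = 2
c_4 = 4
a_5 = 8
b_5 = 4
c_5 = 1
s_5 = 2
a_6 = 3
b_6 = 5
c_6 = 3
q_6 = 2
t_6 = 2
a_7 = 5
b_7 = 1
c_7 = 1
p_7 = 1
q_7 = 2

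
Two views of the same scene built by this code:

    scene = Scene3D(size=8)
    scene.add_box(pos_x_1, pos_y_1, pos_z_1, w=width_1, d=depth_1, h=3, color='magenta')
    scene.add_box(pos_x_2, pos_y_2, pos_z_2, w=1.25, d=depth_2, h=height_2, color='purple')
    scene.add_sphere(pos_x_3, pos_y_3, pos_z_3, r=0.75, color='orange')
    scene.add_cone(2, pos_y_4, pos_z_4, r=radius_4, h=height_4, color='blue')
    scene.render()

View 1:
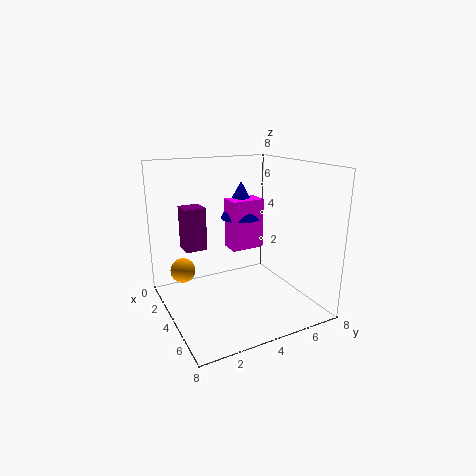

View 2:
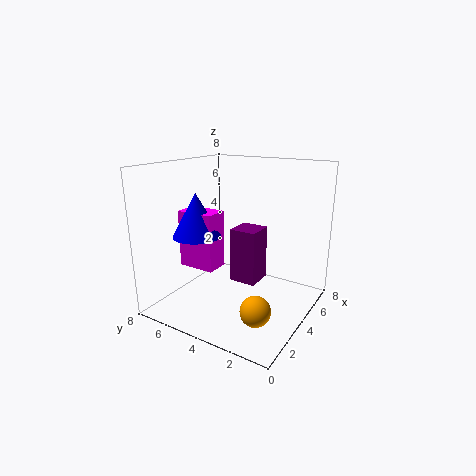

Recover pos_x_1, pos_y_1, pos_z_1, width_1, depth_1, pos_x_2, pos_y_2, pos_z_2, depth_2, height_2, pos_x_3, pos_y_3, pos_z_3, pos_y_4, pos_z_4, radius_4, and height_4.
pos_x_1 = 1.75, pos_y_1 = 4.25, pos_z_1 = 2.75, width_1 = 1.25, depth_1 = 2, pos_x_2 = 1.25, pos_y_2 = 1.5, pos_z_2 = 3, depth_2 = 1.25, height_2 = 2.5, pos_x_3 = 1.5, pos_y_3 = 1.5, pos_z_3 = 1.5, pos_y_4 = 5.25, pos_z_4 = 4.5, radius_4 = 1.25, height_4 = 2.25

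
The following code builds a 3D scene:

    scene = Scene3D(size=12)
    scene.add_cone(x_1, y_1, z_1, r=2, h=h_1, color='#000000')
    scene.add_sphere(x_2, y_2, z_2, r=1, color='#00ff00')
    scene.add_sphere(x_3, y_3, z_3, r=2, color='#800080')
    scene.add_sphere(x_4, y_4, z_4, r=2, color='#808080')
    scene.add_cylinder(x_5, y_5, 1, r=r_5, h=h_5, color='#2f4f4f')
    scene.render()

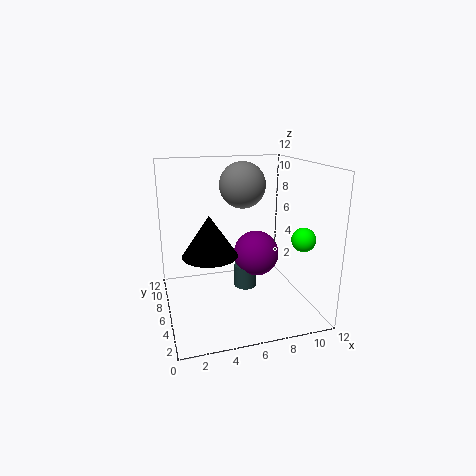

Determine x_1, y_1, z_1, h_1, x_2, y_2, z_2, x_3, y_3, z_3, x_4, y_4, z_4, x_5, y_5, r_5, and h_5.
x_1 = 3, y_1 = 3, z_1 = 6, h_1 = 3, x_2 = 11, y_2 = 4, z_2 = 6, x_3 = 8, y_3 = 7, z_3 = 4, x_4 = 7, y_4 = 8, z_4 = 10, x_5 = 7, y_5 = 7, r_5 = 1, h_5 = 2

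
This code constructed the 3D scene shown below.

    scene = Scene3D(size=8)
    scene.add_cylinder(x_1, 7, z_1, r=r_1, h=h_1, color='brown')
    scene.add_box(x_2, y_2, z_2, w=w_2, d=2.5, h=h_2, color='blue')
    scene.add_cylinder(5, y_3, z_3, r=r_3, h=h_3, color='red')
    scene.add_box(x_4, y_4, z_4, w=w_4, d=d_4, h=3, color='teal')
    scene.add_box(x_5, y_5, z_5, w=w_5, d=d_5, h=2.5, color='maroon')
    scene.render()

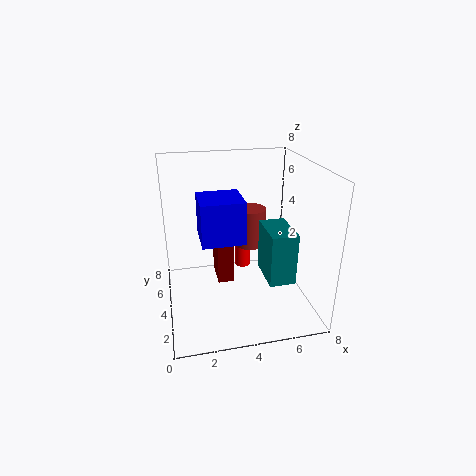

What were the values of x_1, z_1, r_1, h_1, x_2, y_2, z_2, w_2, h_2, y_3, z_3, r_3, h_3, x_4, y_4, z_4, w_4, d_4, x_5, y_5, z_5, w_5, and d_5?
x_1 = 5.5
z_1 = 2
r_1 = 1
h_1 = 2.5
x_2 = 2
y_2 = 4
z_2 = 3.5
w_2 = 2.5
h_2 = 2.5
y_3 = 7
z_3 = 0.5
r_3 = 0.5
h_3 = 3
x_4 = 5.5
y_4 = 2.5
z_4 = 1.5
w_4 = 1.5
d_4 = 2.5
x_5 = 3
y_5 = 5
z_5 = 0.5
w_5 = 1
d_5 = 2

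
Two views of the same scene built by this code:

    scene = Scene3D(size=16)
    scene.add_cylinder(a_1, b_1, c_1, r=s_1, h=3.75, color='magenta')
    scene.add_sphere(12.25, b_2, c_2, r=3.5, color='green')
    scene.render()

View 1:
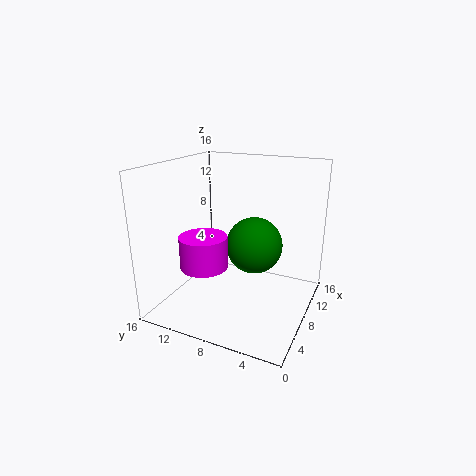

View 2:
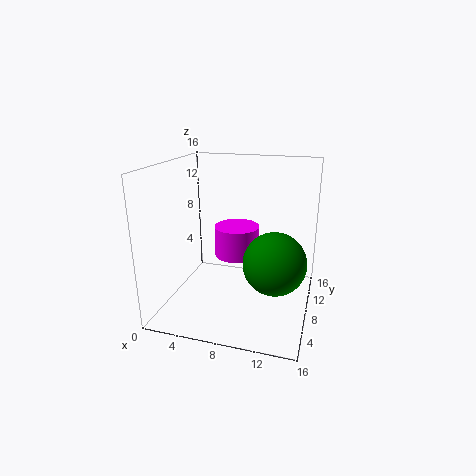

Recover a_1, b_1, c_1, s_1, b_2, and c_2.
a_1 = 6.75; b_1 = 11.75; c_1 = 4.25; s_1 = 2.75; b_2 = 7.75; c_2 = 5.5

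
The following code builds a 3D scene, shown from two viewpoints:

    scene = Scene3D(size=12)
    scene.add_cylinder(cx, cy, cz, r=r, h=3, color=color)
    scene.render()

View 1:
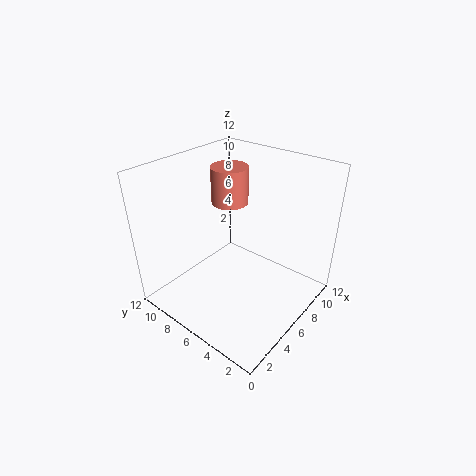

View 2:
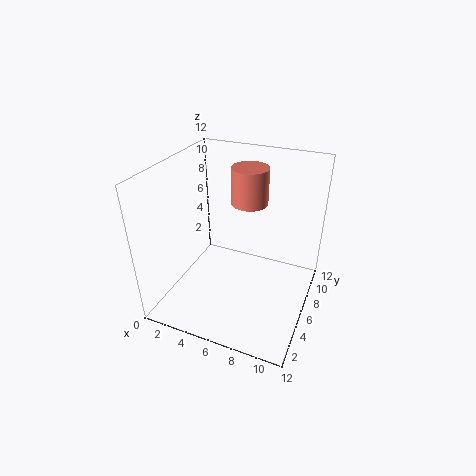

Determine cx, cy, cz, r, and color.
cx = 6.5; cy = 7.25; cz = 8.75; r = 1.5; color = 'salmon'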